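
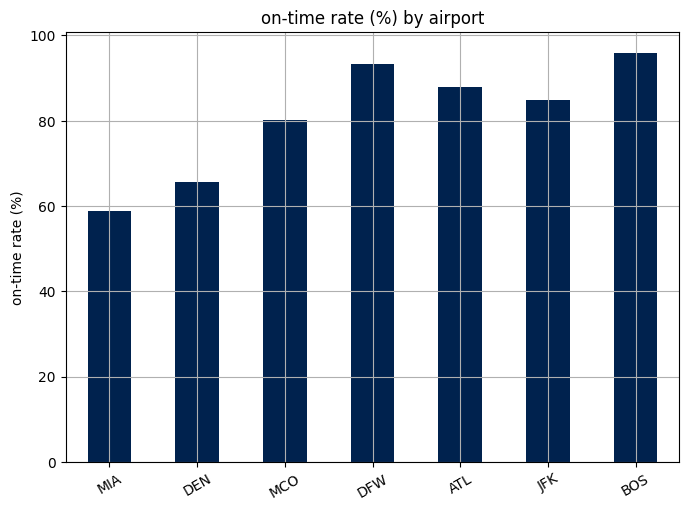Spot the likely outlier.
MIA

MIA ≈ 60; the rest sit between ≈ 70 and ≈ 100.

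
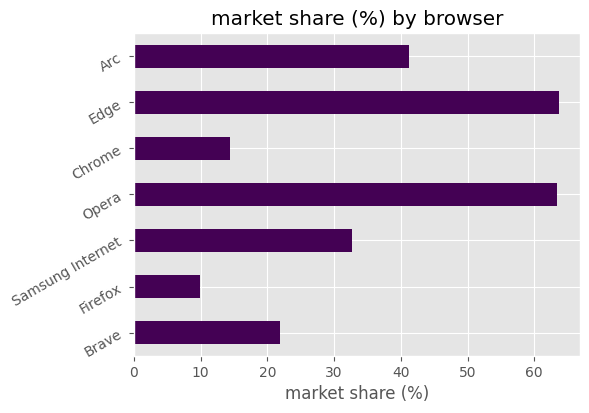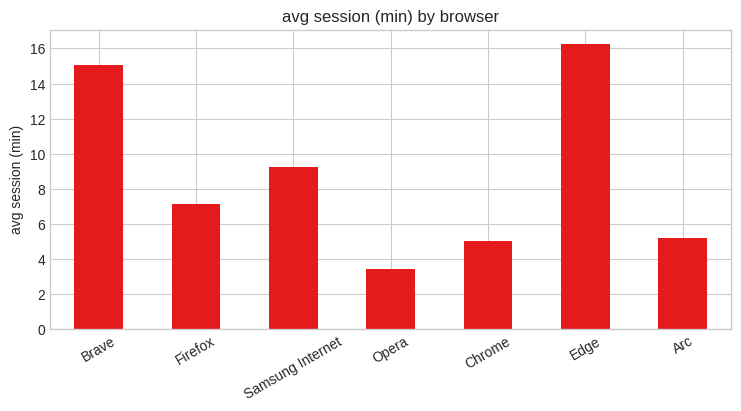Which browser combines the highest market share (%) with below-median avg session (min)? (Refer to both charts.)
Chart 2 median avg session (min) ≈ 8; below-median browsers: Opera, Chrome, Arc. Among those, Opera has the highest market share (%) (≈ 60).

Opera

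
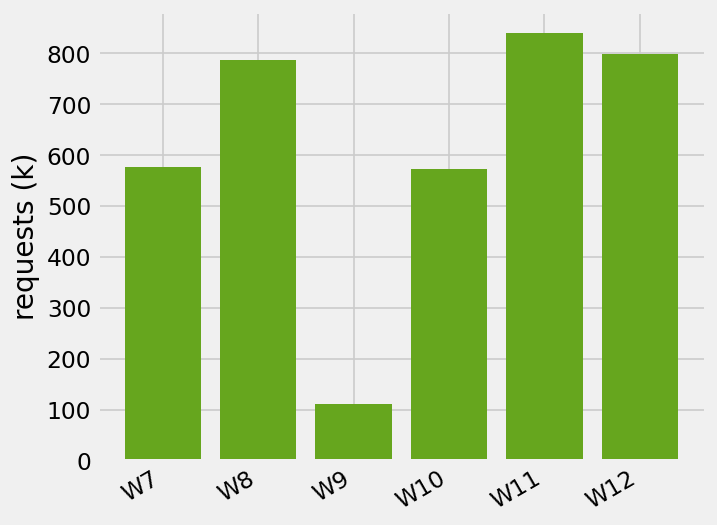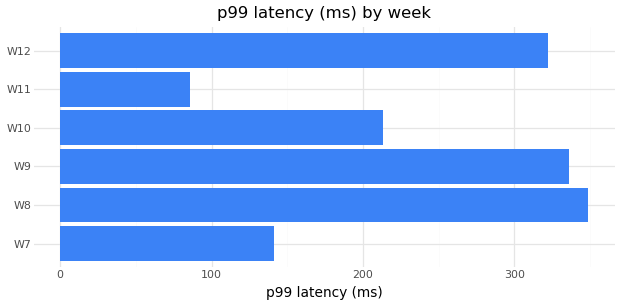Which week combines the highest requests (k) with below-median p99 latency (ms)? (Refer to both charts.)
Chart 2 median p99 latency (ms) ≈ 250; below-median weeks: W7, W10, W11. Among those, W11 has the highest requests (k) (≈ 800).

W11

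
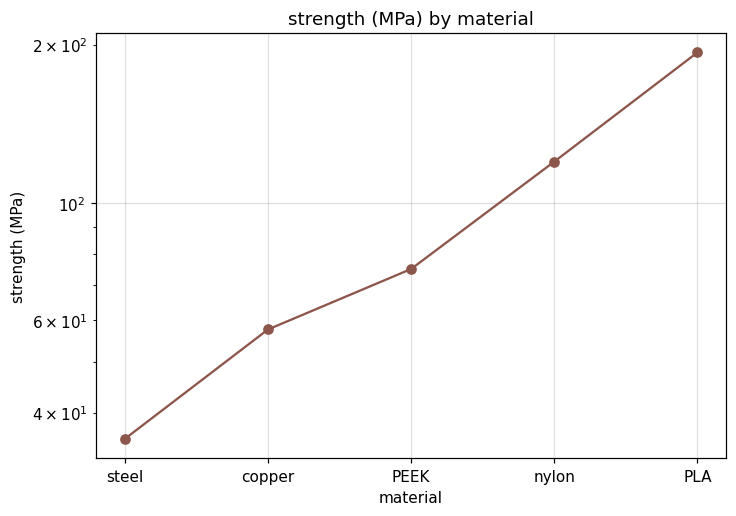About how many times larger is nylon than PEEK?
≈ 1.5×

nylon ≈ 120, PEEK ≈ 80; 120/80 ≈ 1.5.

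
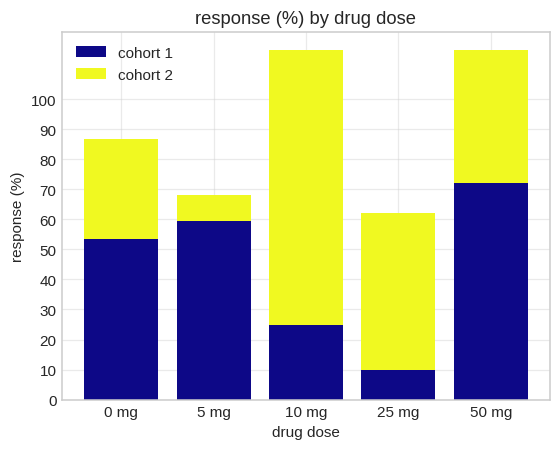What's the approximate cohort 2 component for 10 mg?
≈ 100

cohort 2 top ≈ 120, bottom ≈ 20; segment ≈ 100.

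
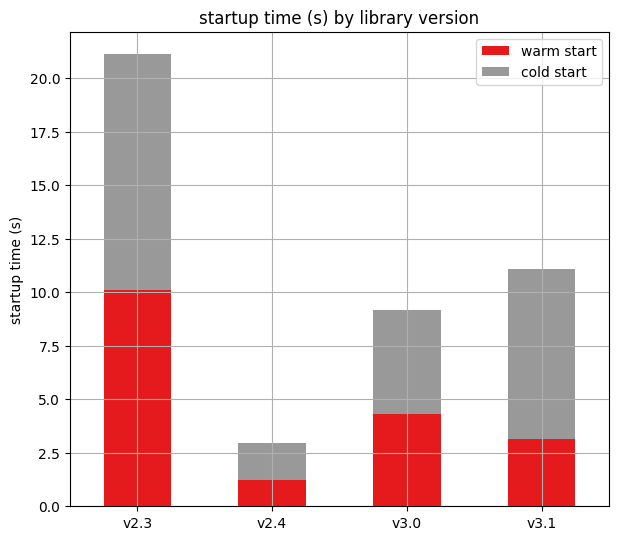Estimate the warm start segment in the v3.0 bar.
warm start top ≈ 4, bottom ≈ 0; segment ≈ 4.

≈ 4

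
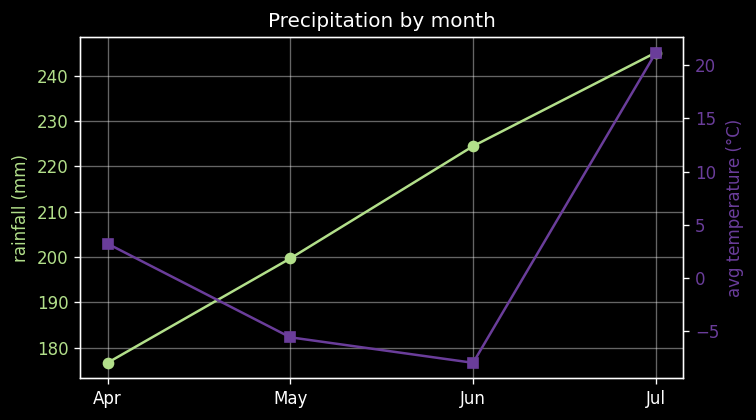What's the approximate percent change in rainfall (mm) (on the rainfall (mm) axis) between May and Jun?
≈ +10%

May ≈ 200, Jun ≈ 220; (220 − 200) / 200 ≈ +10%.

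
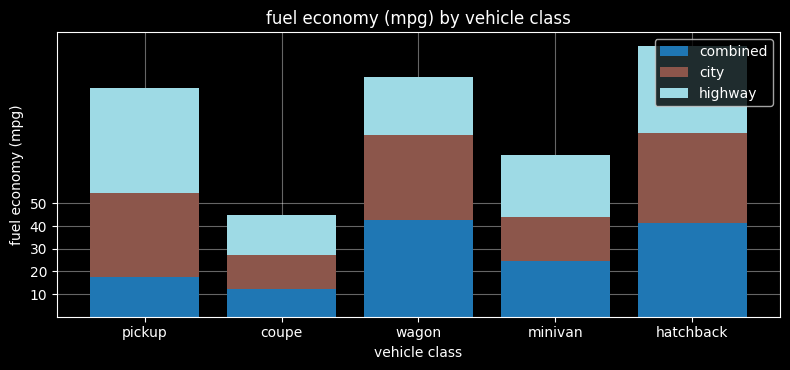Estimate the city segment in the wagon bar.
≈ 40

city top ≈ 80, bottom ≈ 40; segment ≈ 40.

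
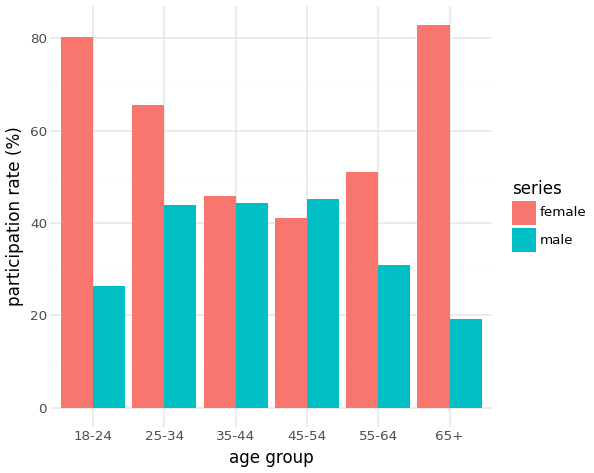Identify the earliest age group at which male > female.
45-54

35-44: male ≈ 40 vs female ≈ 50 (not yet); 45-54: male ≈ 50 vs female ≈ 40 (first crossover).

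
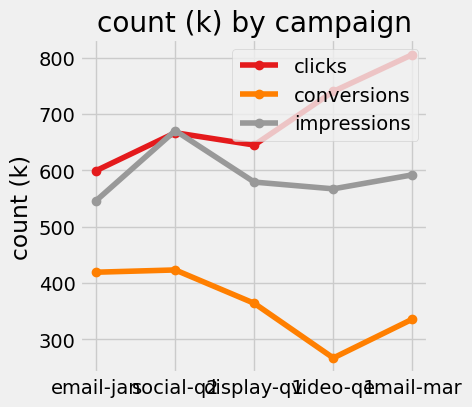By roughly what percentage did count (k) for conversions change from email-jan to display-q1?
≈ -12.5%

email-jan ≈ 400, display-q1 ≈ 350; (350 − 400) / 400 ≈ -12.5%.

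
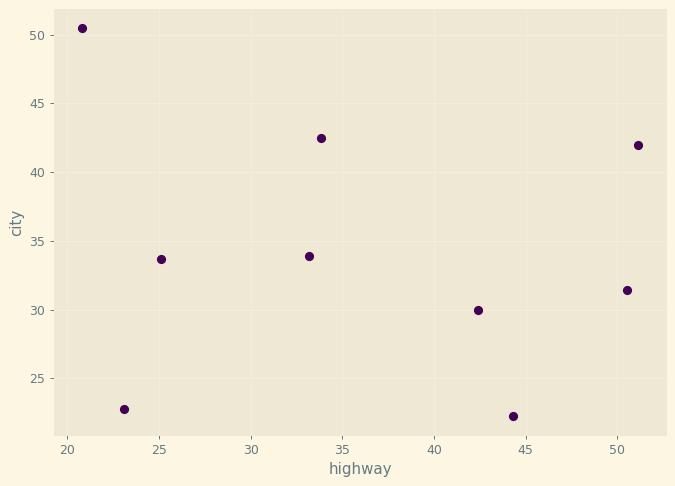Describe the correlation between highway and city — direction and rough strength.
Points are roughly uncorrelated; weak (|r| ≈ 0.2).

no clear correlation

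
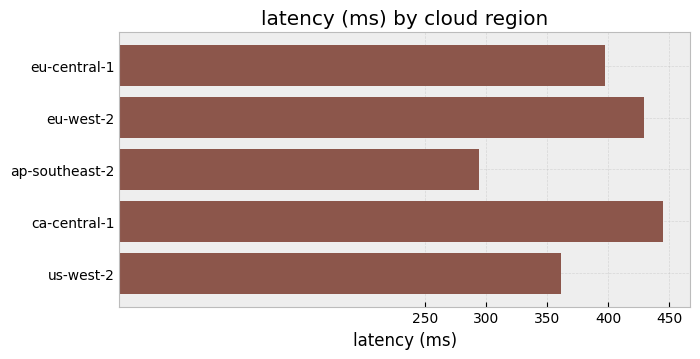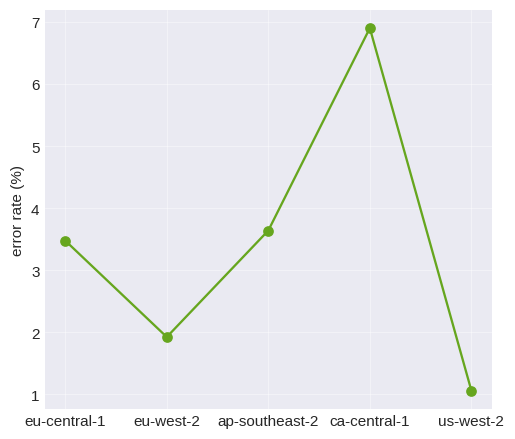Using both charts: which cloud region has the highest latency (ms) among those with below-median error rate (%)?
eu-west-2

Chart 2 median error rate (%) ≈ 3; below-median cloud regions: eu-west-2, us-west-2. Among those, eu-west-2 has the highest latency (ms) (≈ 450).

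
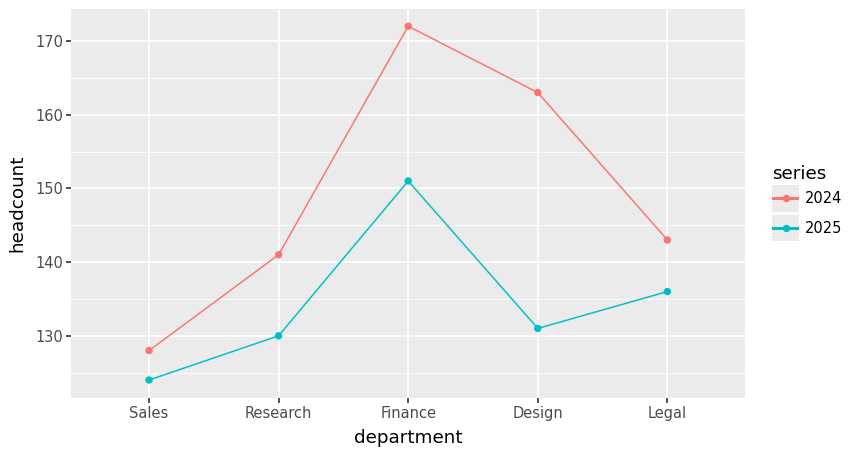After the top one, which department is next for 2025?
Top 3 for 2025: Finance ≈ 150, Legal ≈ 135, Design ≈ 130.

Legal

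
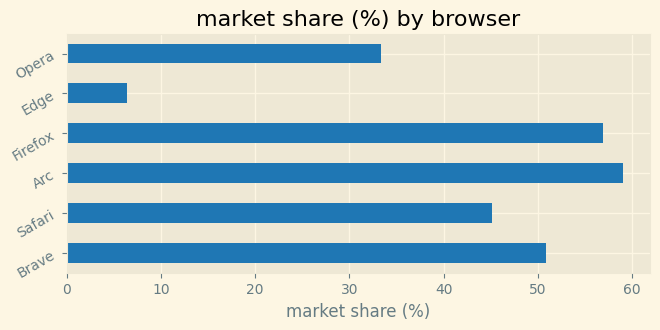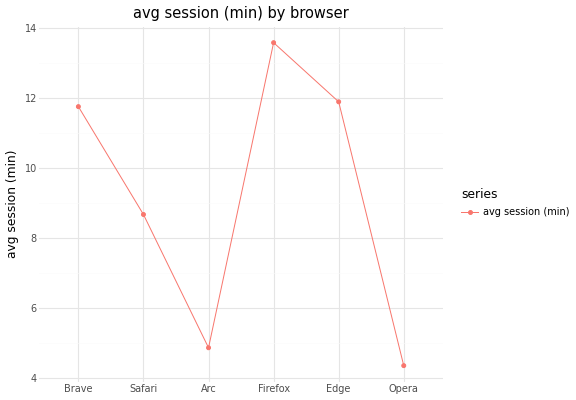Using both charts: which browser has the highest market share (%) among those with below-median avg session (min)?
Arc

Chart 2 median avg session (min) ≈ 10; below-median browsers: Safari, Arc, Opera. Among those, Arc has the highest market share (%) (≈ 60).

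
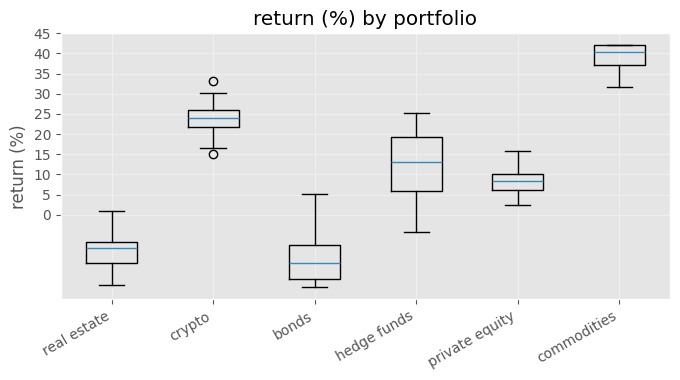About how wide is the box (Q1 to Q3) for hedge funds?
≈ 15

Q3 ≈ 20, Q1 ≈ 5; IQR ≈ 15.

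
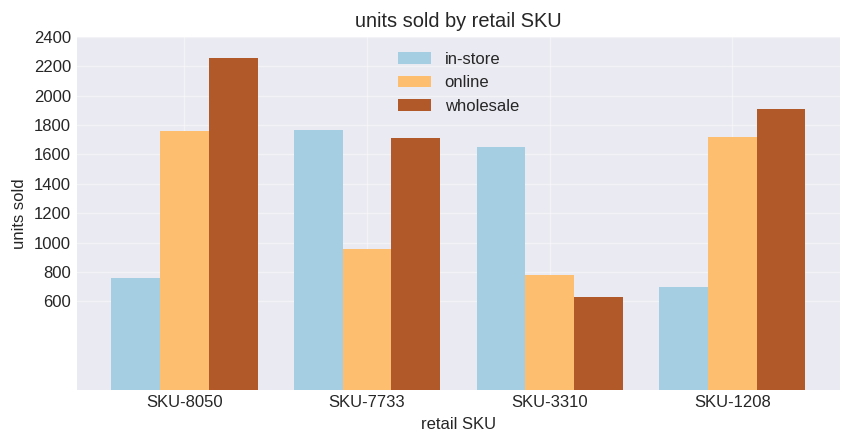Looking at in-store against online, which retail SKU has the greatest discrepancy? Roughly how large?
SKU-1208: in-store ≈ 600, online ≈ 1800 → gap ≈ 1200. Next-largest (SKU-8050) is only ≈ 1000.

SKU-1208, ≈ 1200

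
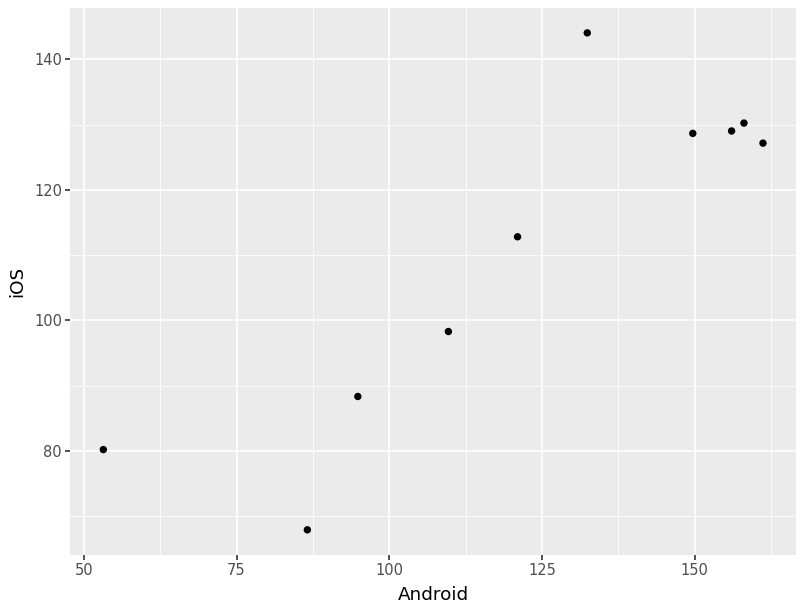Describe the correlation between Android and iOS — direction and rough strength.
positive, strong

Points are positively correlated; strong (|r| ≈ 0.9).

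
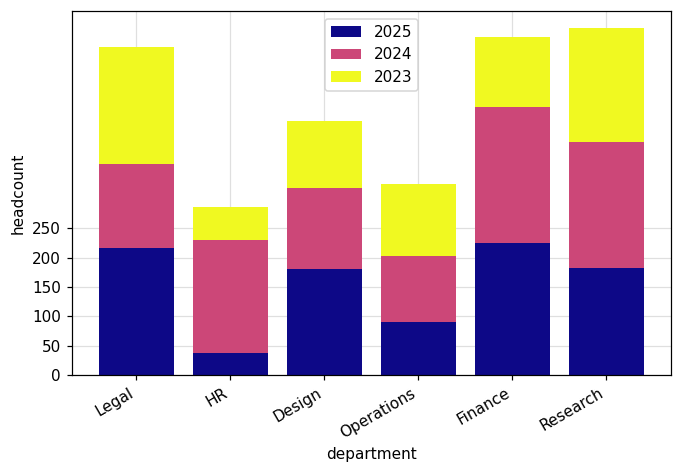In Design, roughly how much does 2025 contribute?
2025 top ≈ 200, bottom ≈ 0; segment ≈ 200.

≈ 200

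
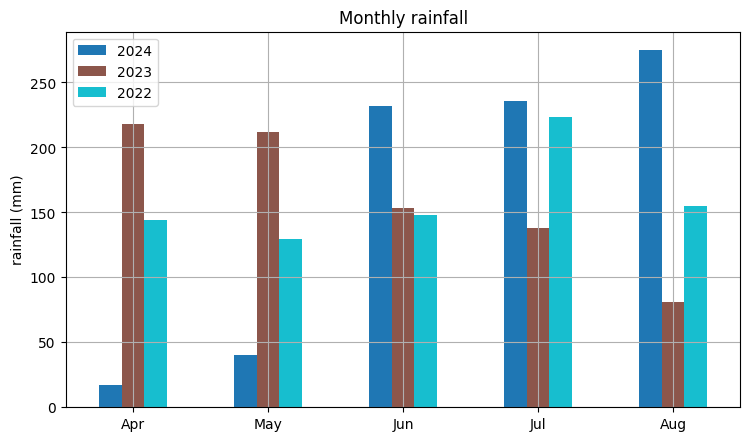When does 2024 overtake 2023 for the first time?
Jun

May: 2024 ≈ 50 vs 2023 ≈ 200 (not yet); Jun: 2024 ≈ 225 vs 2023 ≈ 150 (first crossover).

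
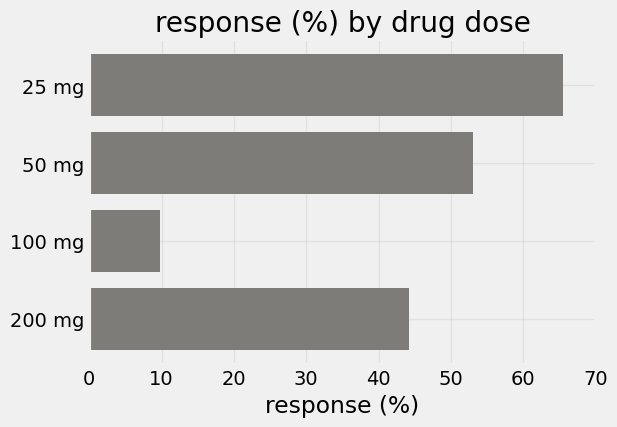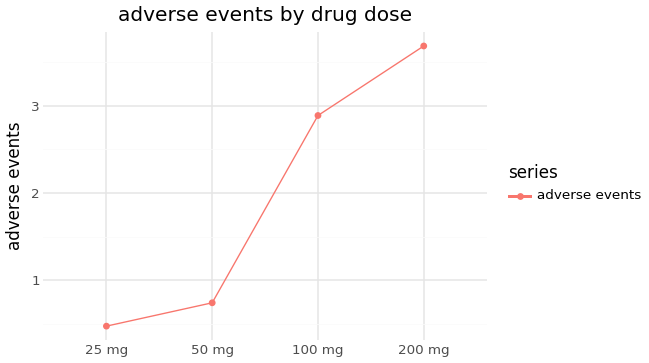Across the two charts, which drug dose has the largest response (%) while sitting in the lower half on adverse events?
Chart 2 median adverse events ≈ 2; below-median drug doses: 25 mg, 50 mg. Among those, 25 mg has the highest response (%) (≈ 70).

25 mg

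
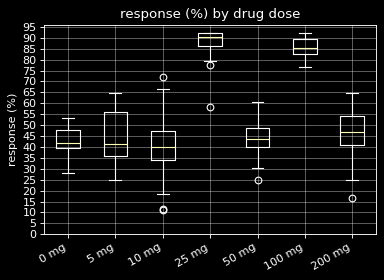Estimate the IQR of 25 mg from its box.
Q3 ≈ 90, Q1 ≈ 85; IQR ≈ 5.

≈ 5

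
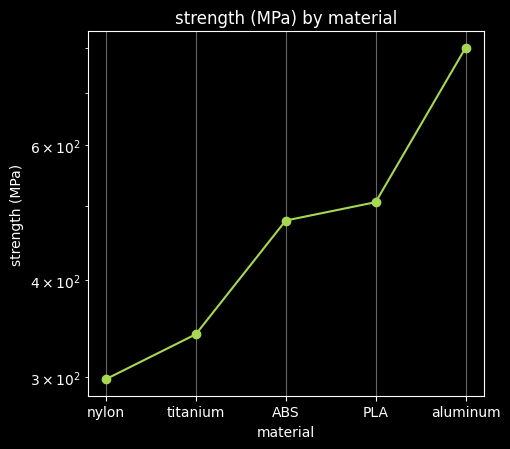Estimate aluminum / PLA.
≈ 1.6×

aluminum ≈ 800, PLA ≈ 500; 800/500 ≈ 1.6.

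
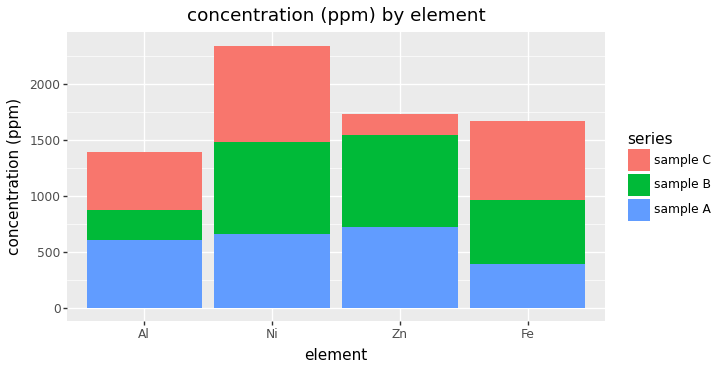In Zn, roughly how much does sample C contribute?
sample C top ≈ 1800, bottom ≈ 1600; segment ≈ 200.

≈ 200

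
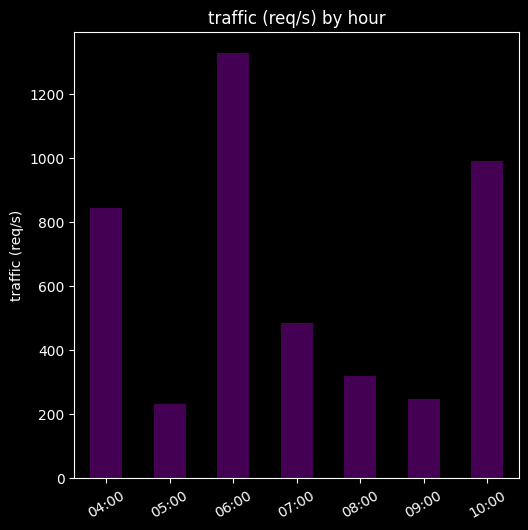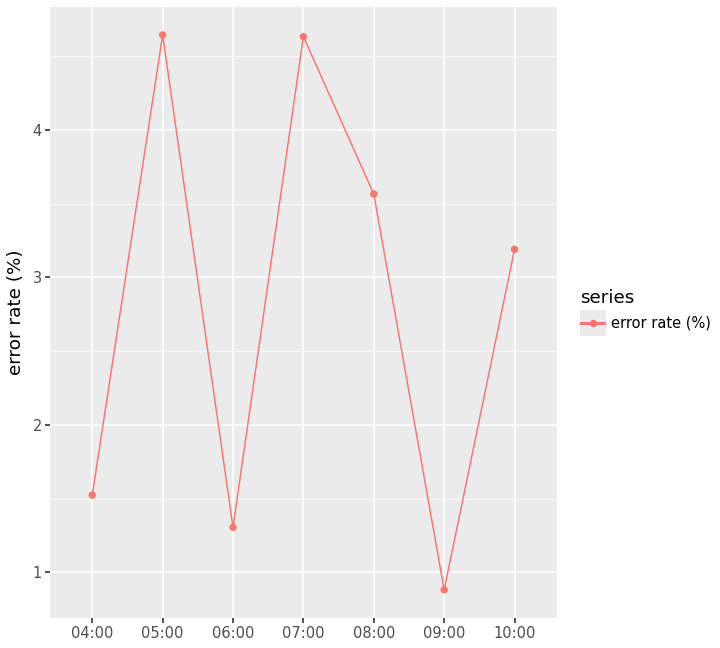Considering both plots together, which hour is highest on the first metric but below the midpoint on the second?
06:00

Chart 2 median error rate (%) ≈ 3; below-median hours: 04:00, 06:00, 09:00. Among those, 06:00 has the highest traffic (req/s) (≈ 1400).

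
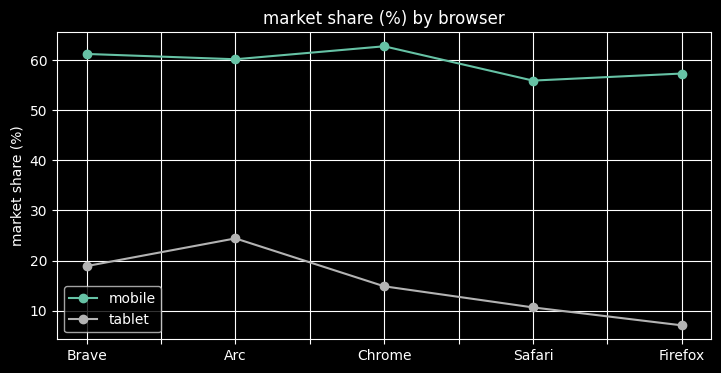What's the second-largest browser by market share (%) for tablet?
Top 3 for tablet: Arc ≈ 25, Brave ≈ 20, Chrome ≈ 15.

Brave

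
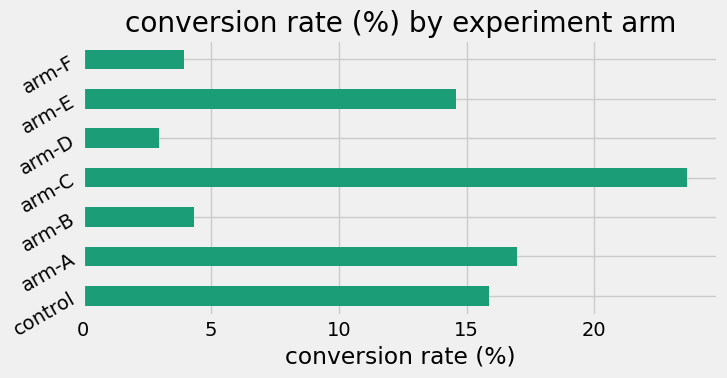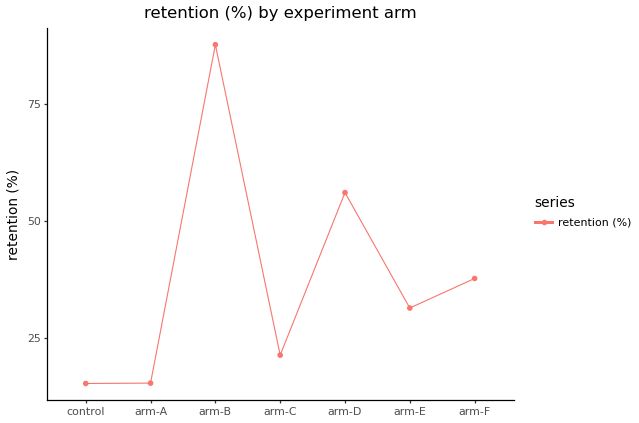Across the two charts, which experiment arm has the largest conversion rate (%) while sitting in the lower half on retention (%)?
Chart 2 median retention (%) ≈ 30; below-median experiment arms: control, arm-A, arm-C. Among those, arm-C has the highest conversion rate (%) (≈ 25).

arm-C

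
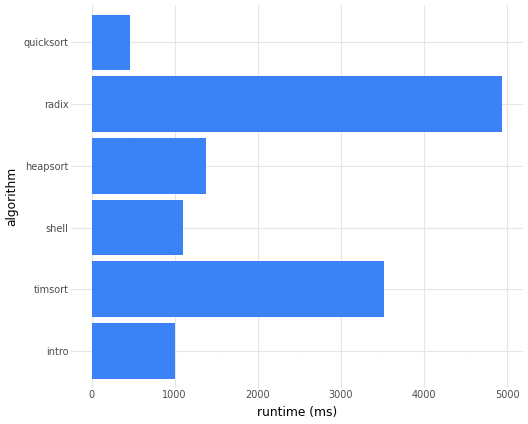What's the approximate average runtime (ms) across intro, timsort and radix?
(1000 + 3500 + 5000) / 3 ≈ 3167.

≈ 3167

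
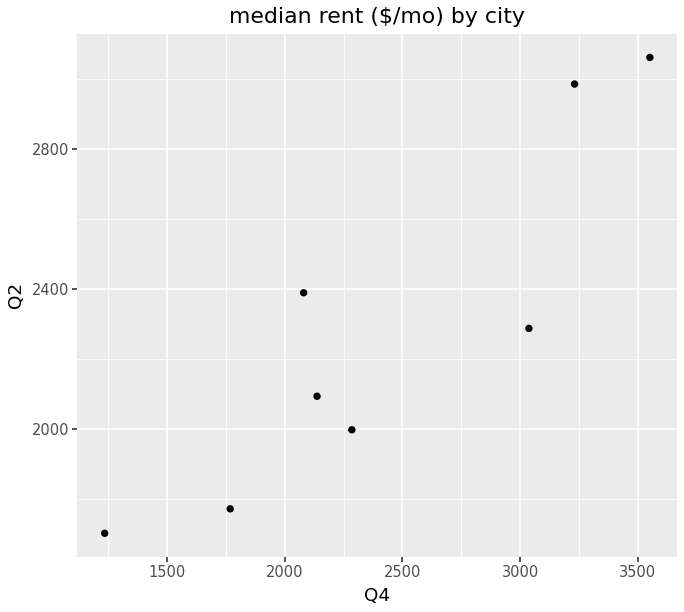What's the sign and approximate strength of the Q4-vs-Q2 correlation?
Points are positively correlated; strong (|r| ≈ 0.9).

positive, strong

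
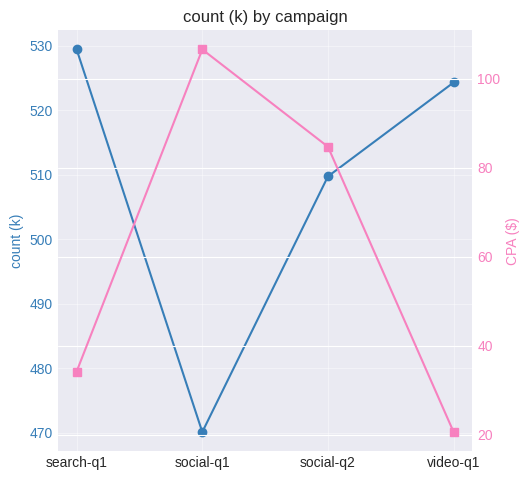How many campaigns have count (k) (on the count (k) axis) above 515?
2

Above 515: search-q1, video-q1.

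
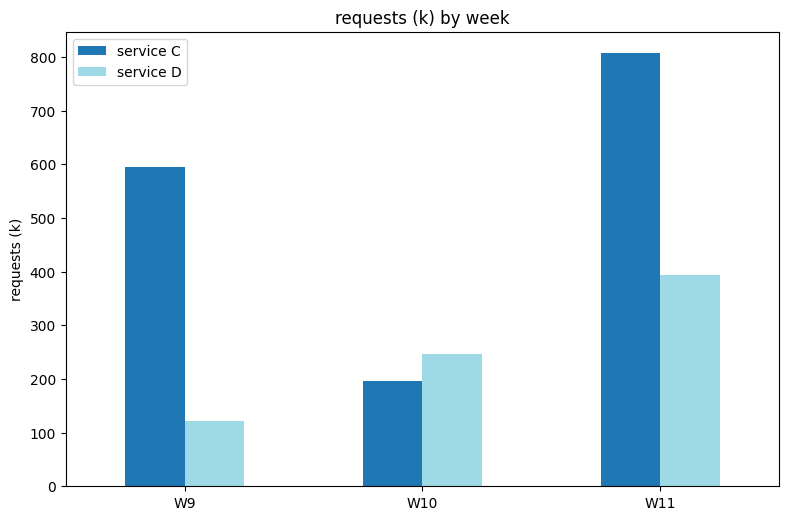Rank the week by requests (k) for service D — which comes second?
W10

Top 3 for service D: W11 ≈ 400, W10 ≈ 200, W9 ≈ 100.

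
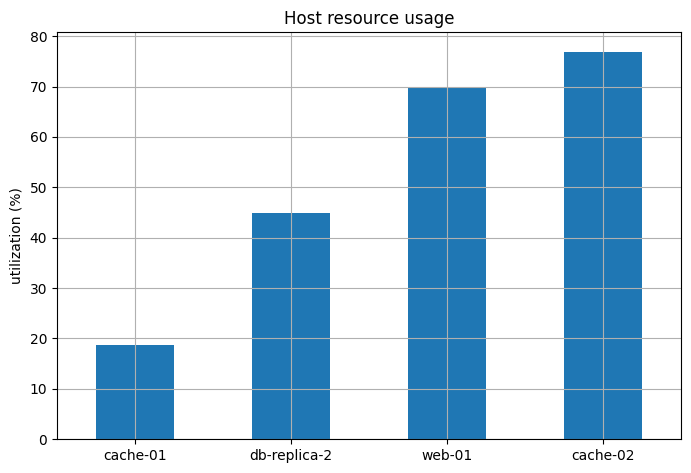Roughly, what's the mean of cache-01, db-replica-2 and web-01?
(20 + 40 + 70) / 3 ≈ 43.

≈ 43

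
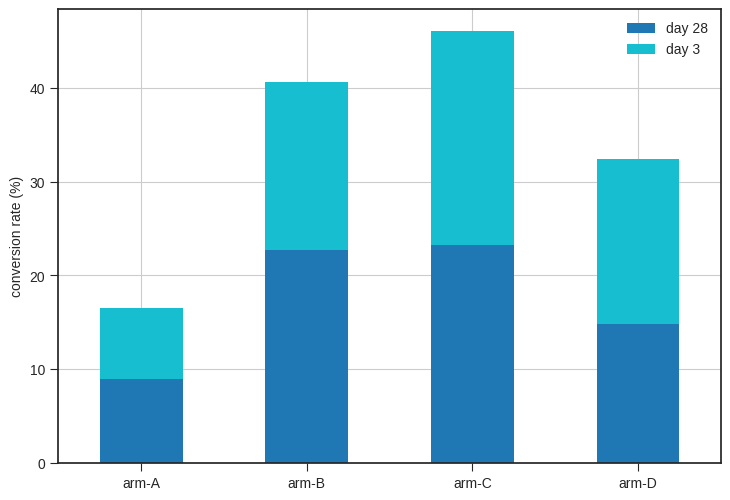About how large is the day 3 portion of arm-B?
day 3 top ≈ 40, bottom ≈ 25; segment ≈ 15.

≈ 15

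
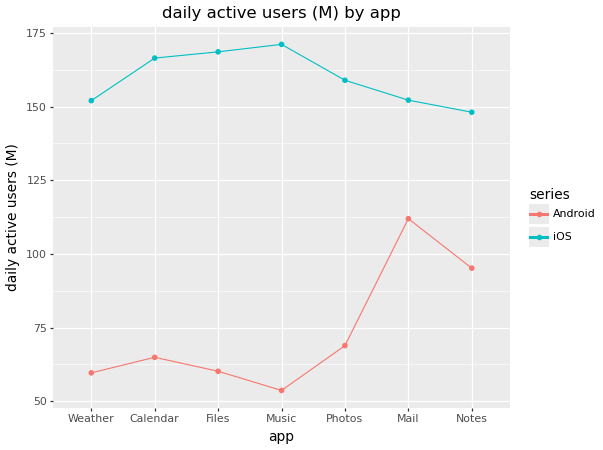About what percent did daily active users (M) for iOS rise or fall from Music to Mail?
Music ≈ 170, Mail ≈ 150; (150 − 170) / 170 ≈ -11.8%.

≈ -11.8%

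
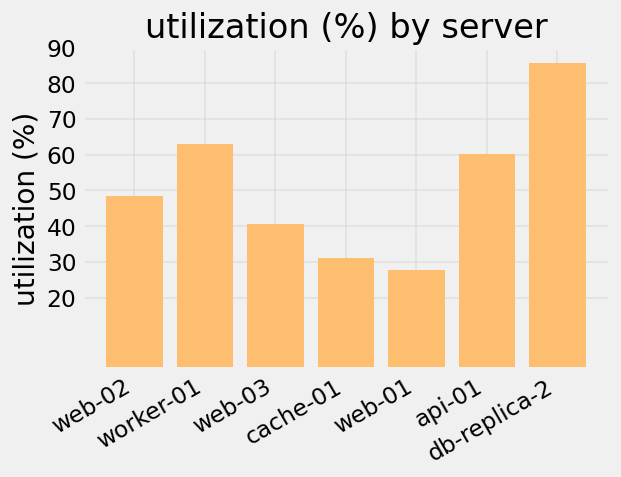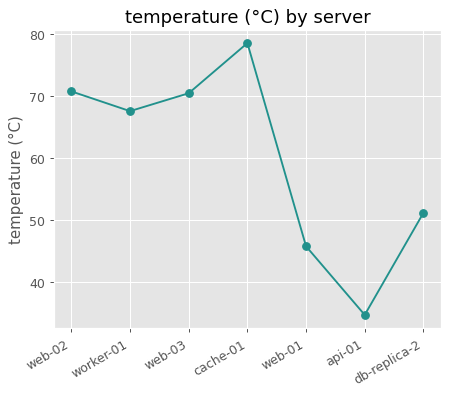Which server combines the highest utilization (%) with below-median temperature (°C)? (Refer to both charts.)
Chart 2 median temperature (°C) ≈ 70; below-median servers: web-01, api-01, db-replica-2. Among those, db-replica-2 has the highest utilization (%) (≈ 90).

db-replica-2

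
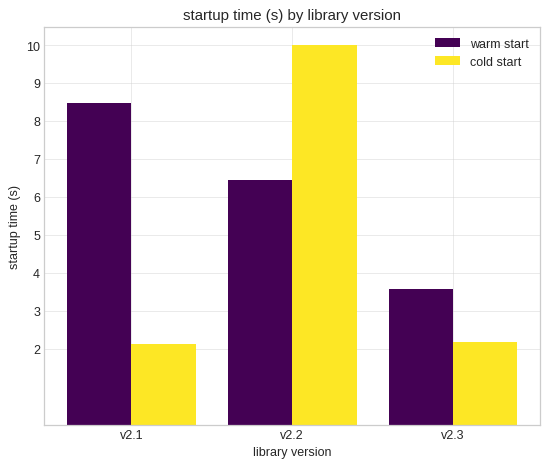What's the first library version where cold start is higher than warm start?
v2.1: cold start ≈ 2 vs warm start ≈ 8 (not yet); v2.2: cold start ≈ 10 vs warm start ≈ 6 (first crossover).

v2.2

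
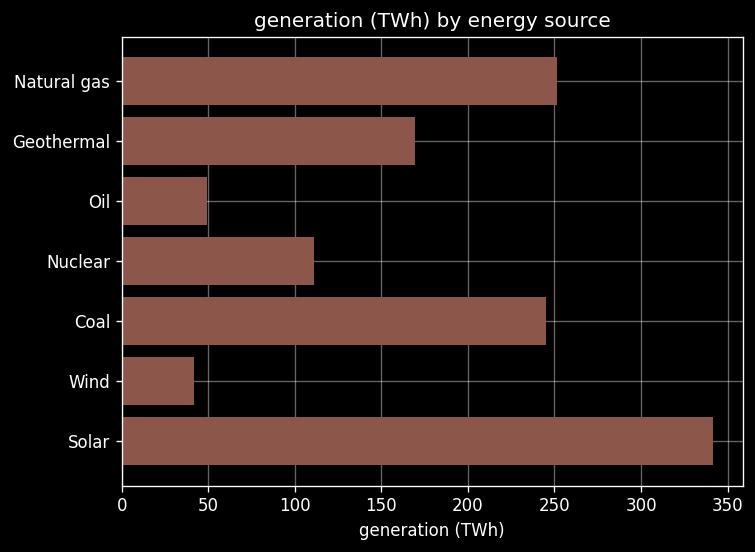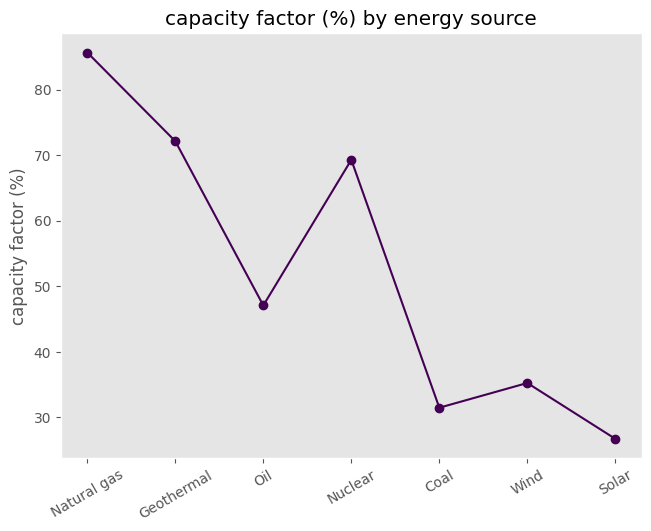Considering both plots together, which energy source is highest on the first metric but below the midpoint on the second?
Solar

Chart 2 median capacity factor (%) ≈ 50; below-median energy sources: Coal, Wind, Solar. Among those, Solar has the highest generation (TWh) (≈ 350).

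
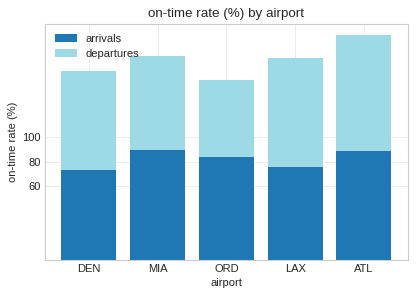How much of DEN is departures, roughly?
≈ 80

departures top ≈ 160, bottom ≈ 80; segment ≈ 80.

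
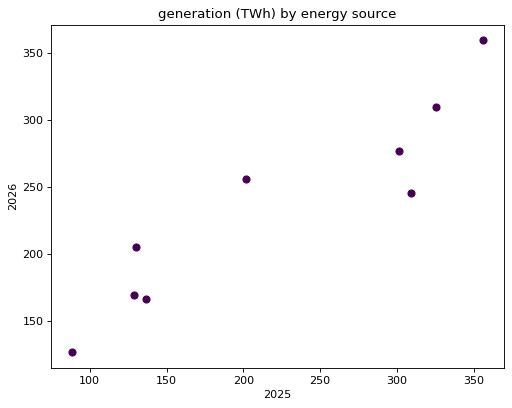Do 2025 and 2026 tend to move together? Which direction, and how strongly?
positive, strong

Points are positively correlated; strong (|r| ≈ 0.9).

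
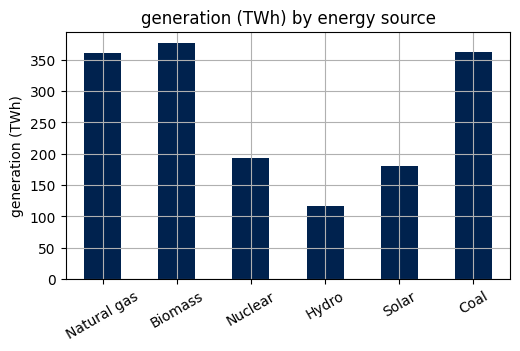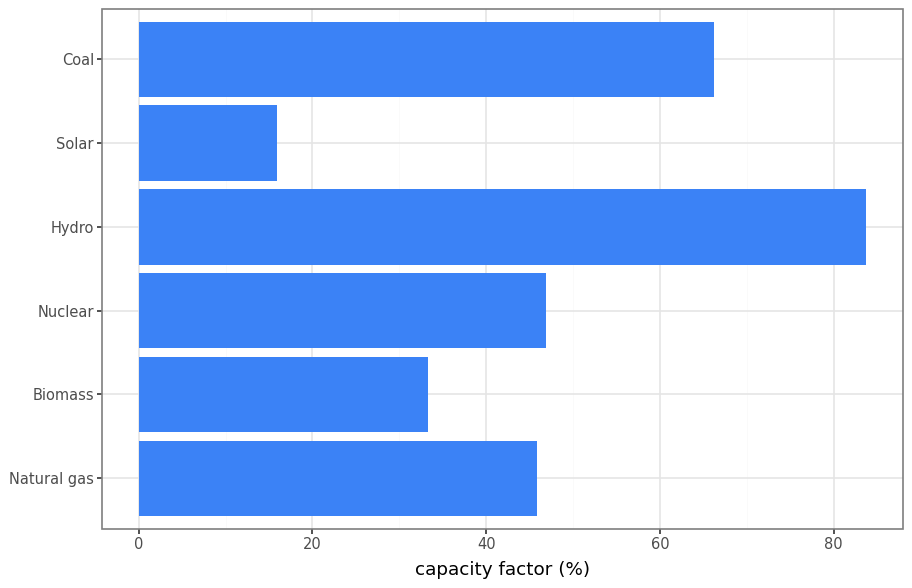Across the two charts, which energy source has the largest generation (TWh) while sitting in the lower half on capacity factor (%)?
Chart 2 median capacity factor (%) ≈ 50; below-median energy sources: Natural gas, Biomass, Solar. Among those, Biomass has the highest generation (TWh) (≈ 400).

Biomass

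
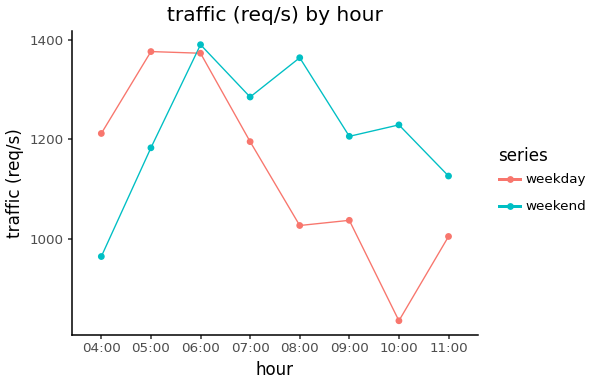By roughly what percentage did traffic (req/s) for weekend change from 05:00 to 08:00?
≈ +12.5%

05:00 ≈ 1200, 08:00 ≈ 1350; (1350 − 1200) / 1200 ≈ +12.5%.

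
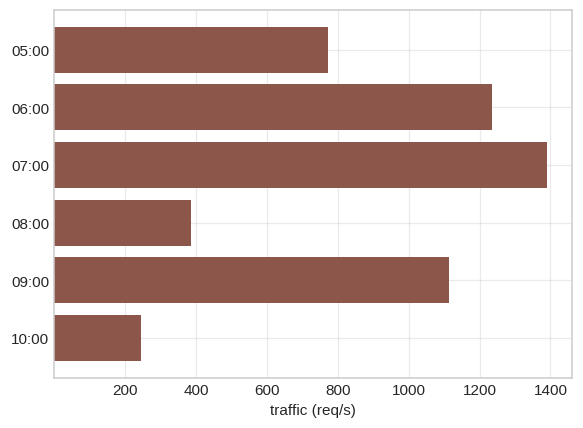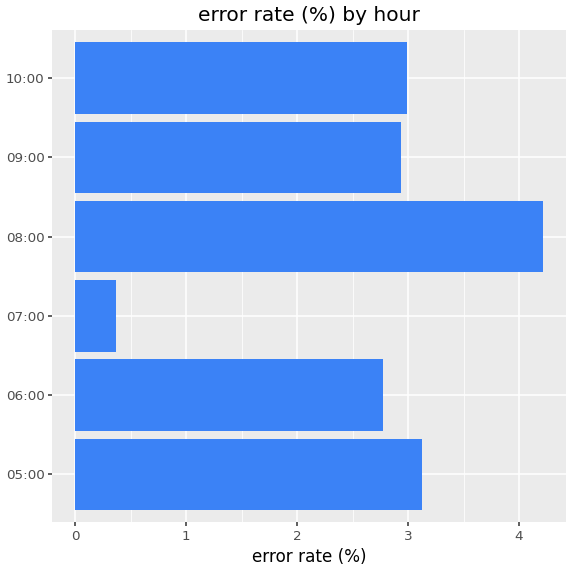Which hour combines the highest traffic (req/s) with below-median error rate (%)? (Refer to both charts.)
Chart 2 median error rate (%) ≈ 3; below-median hours: 06:00, 07:00, 09:00. Among those, 07:00 has the highest traffic (req/s) (≈ 1400).

07:00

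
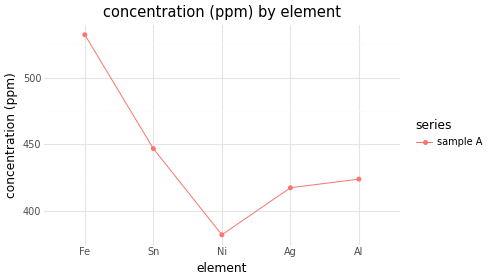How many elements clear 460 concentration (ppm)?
Above 460: Fe.

1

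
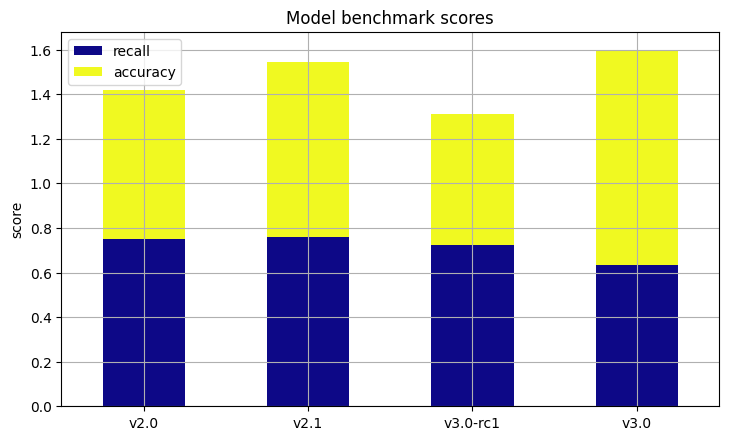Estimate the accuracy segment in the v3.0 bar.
≈ 1.0

accuracy top ≈ 1.6, bottom ≈ 0.6; segment ≈ 1.0.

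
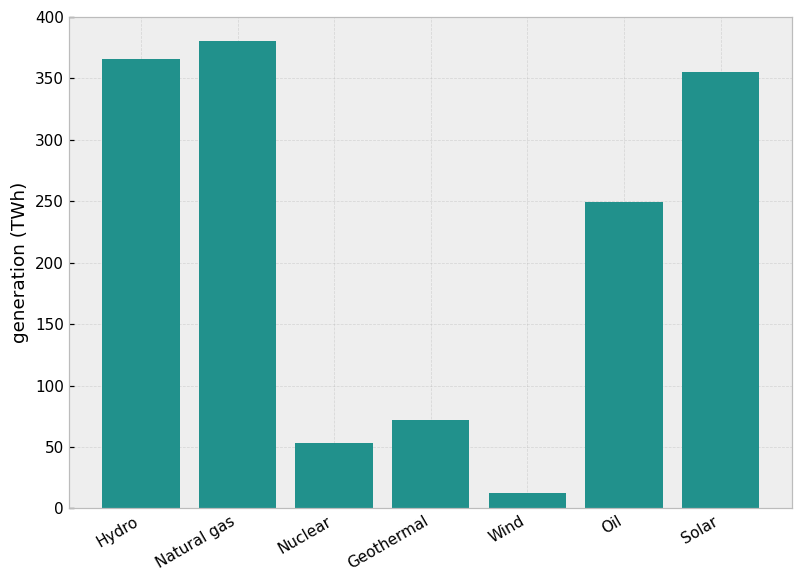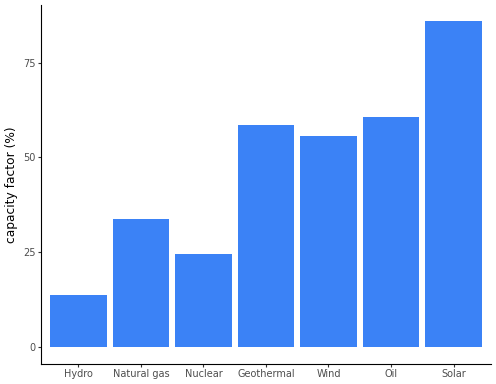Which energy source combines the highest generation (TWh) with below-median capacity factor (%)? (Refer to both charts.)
Chart 2 median capacity factor (%) ≈ 60; below-median energy sources: Hydro, Natural gas, Nuclear. Among those, Natural gas has the highest generation (TWh) (≈ 400).

Natural gas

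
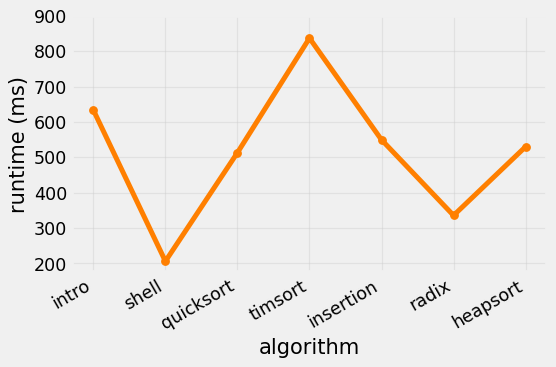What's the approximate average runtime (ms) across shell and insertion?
(200 + 500) / 2 ≈ 350.

≈ 350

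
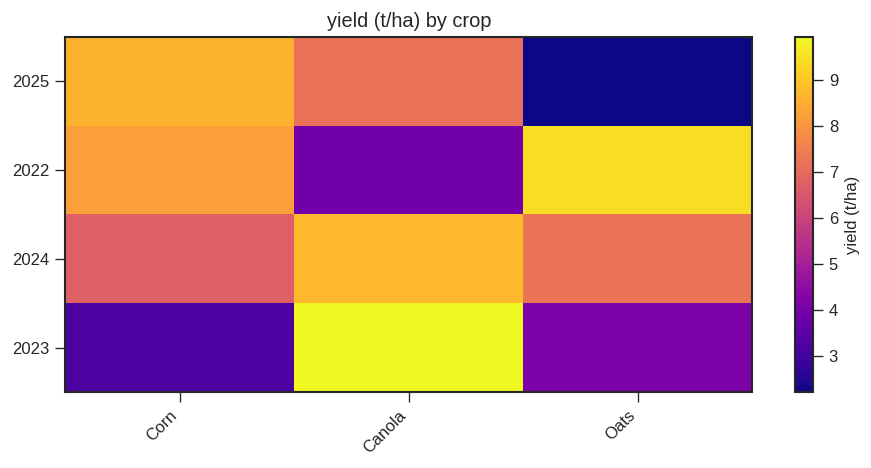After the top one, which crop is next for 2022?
Corn

Top 3 for 2022: Oats ≈ 9, Corn ≈ 8, Canola ≈ 4.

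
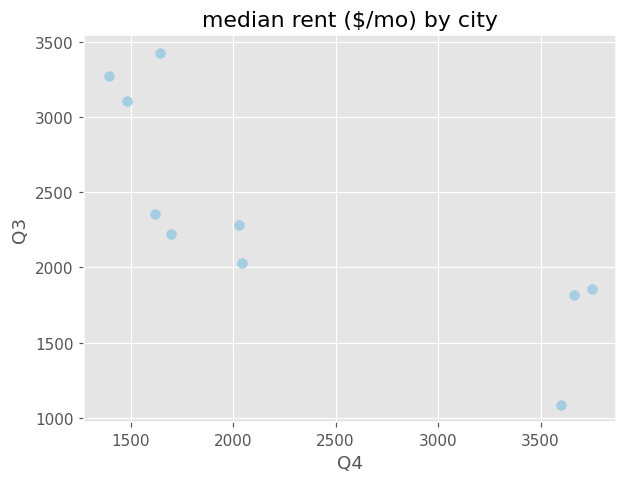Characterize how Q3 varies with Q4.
Points are negatively correlated; strong (|r| ≈ 0.8).

negative, strong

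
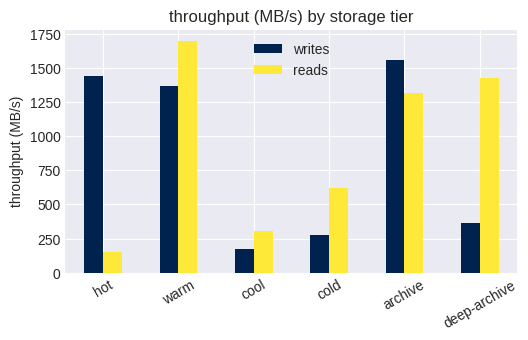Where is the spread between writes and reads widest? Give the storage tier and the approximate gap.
hot: writes ≈ 1400, reads ≈ 200 → gap ≈ 1200. Next-largest (deep-archive) is only ≈ 1000.

hot, ≈ 1200 MB/s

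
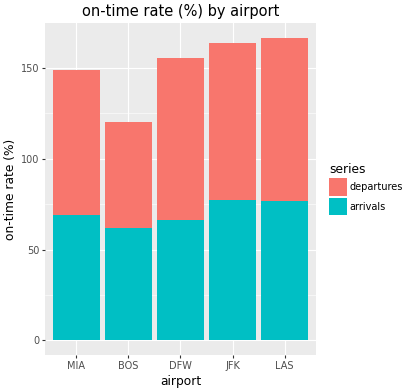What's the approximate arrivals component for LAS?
≈ 80

arrivals top ≈ 80, bottom ≈ 0; segment ≈ 80.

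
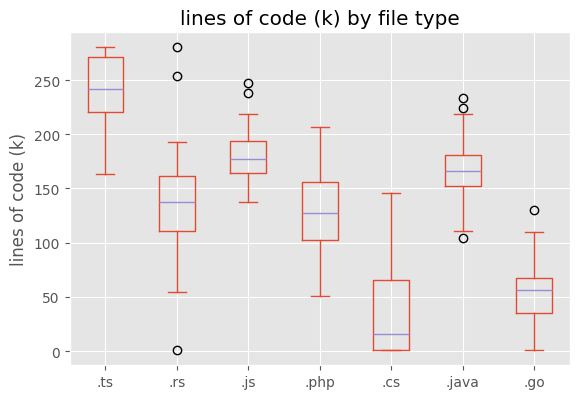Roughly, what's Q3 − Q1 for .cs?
≈ 60

Q3 ≈ 60, Q1 ≈ 0; IQR ≈ 60.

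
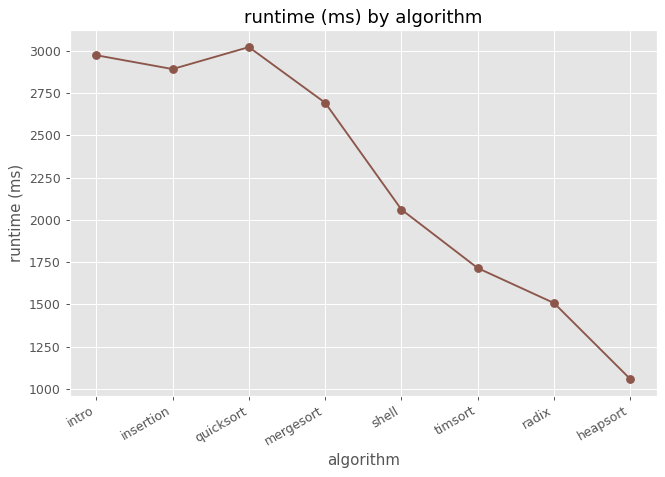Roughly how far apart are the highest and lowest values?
≈ 2000

Max quicksort ≈ 3000, min heapsort ≈ 1000; range ≈ 2000.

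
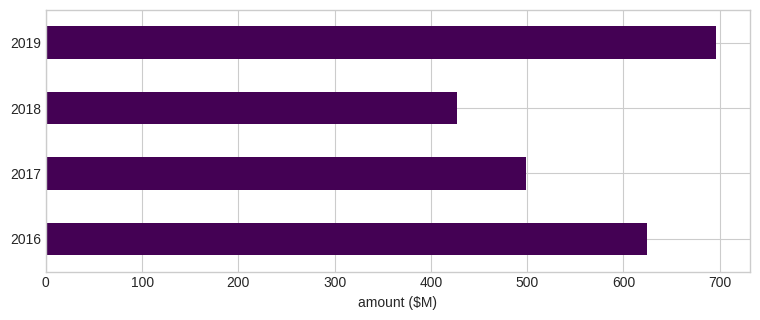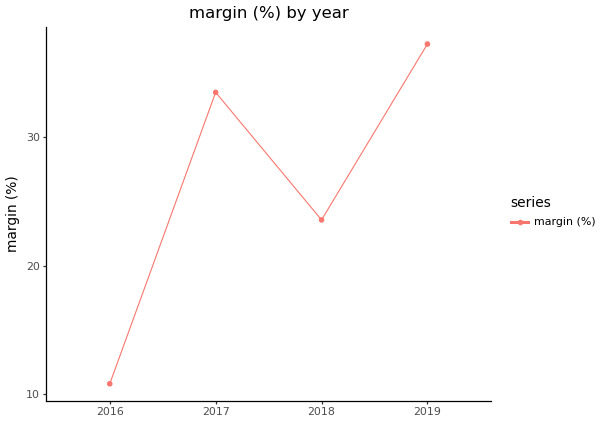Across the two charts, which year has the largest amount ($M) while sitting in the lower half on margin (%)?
2016

Chart 2 median margin (%) ≈ 30; below-median years: 2016, 2018. Among those, 2016 has the highest amount ($M) (≈ 600).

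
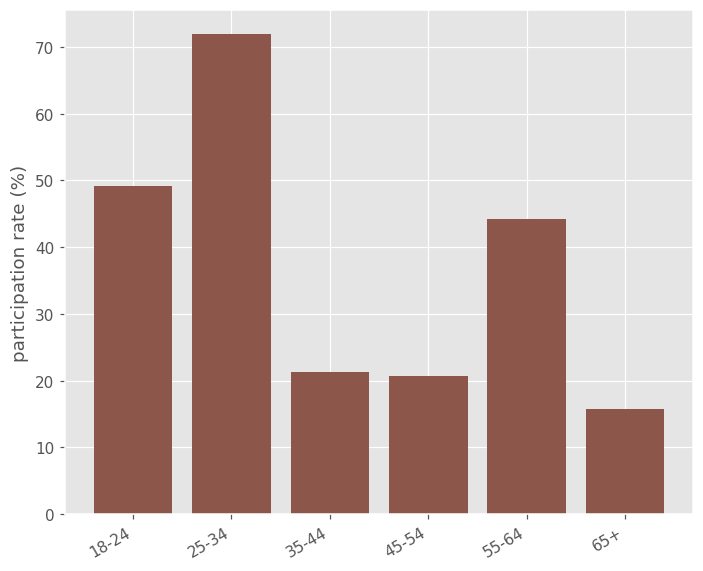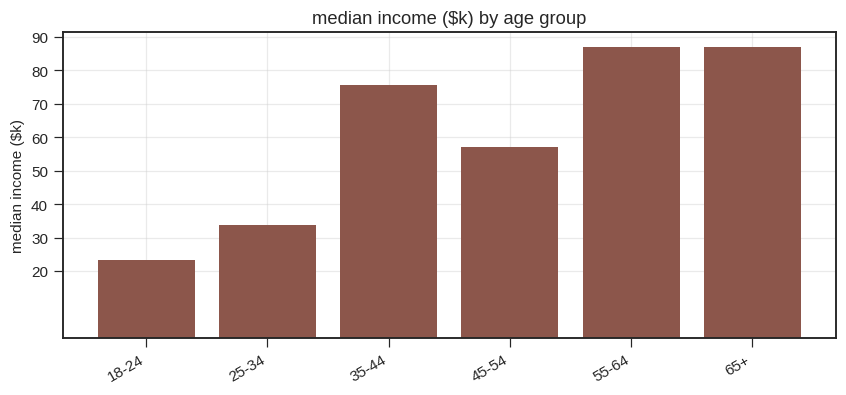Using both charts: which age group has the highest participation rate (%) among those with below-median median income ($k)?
25-34

Chart 2 median median income ($k) ≈ 70; below-median age groups: 18-24, 25-34, 45-54. Among those, 25-34 has the highest participation rate (%) (≈ 70).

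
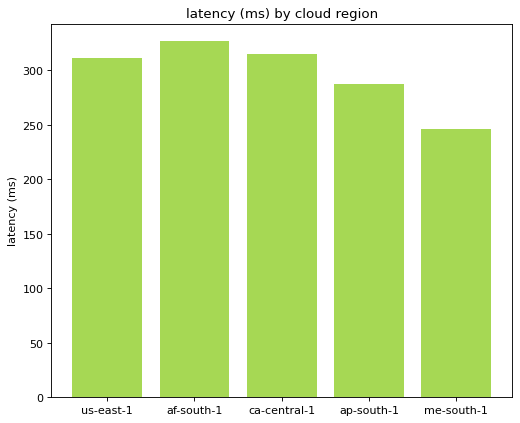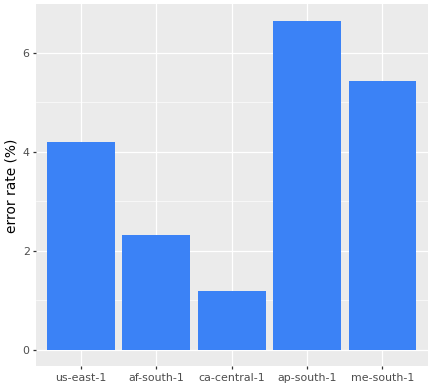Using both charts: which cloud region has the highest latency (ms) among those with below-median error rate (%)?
af-south-1

Chart 2 median error rate (%) ≈ 4; below-median cloud regions: af-south-1, ca-central-1. Among those, af-south-1 has the highest latency (ms) (≈ 350).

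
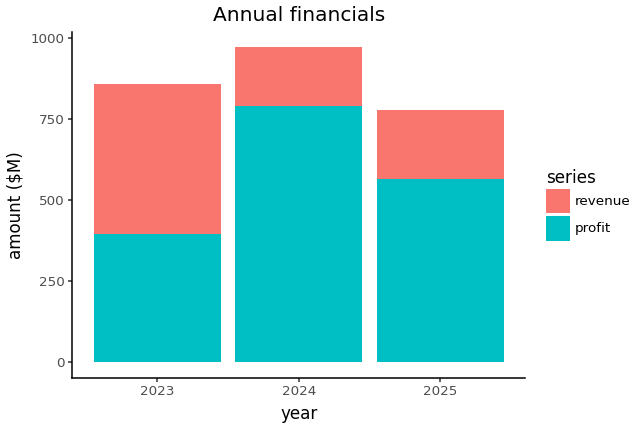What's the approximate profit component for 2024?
≈ 800

profit top ≈ 800, bottom ≈ 0; segment ≈ 800.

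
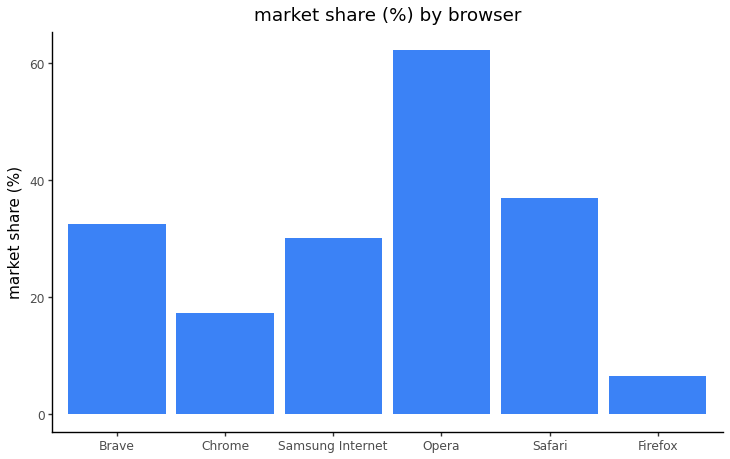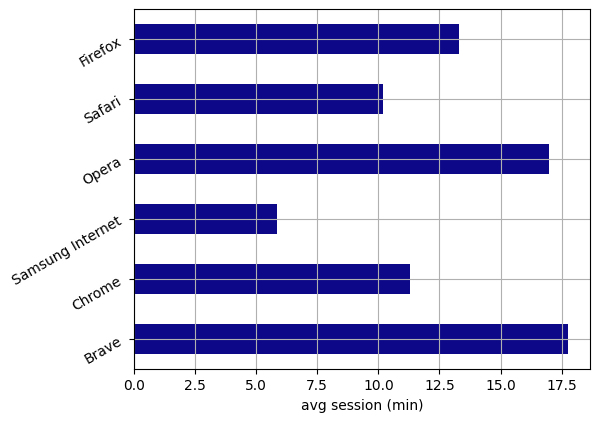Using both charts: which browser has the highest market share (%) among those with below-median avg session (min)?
Safari

Chart 2 median avg session (min) ≈ 12; below-median browsers: Chrome, Samsung Internet, Safari. Among those, Safari has the highest market share (%) (≈ 40).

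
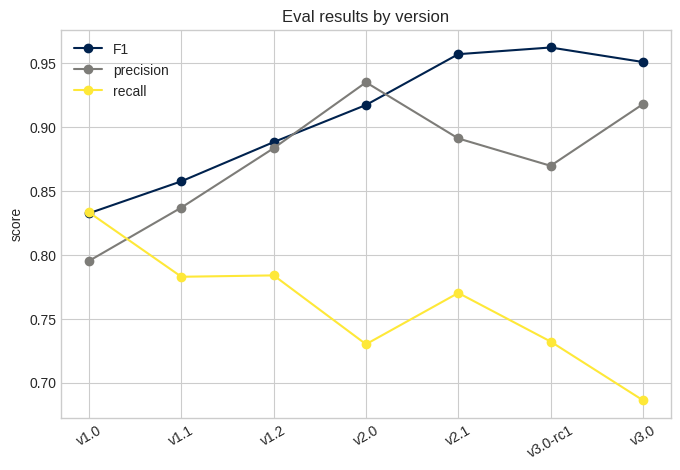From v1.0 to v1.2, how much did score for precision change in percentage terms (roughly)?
v1.0 ≈ 0.80, v1.2 ≈ 0.90; (0.90 − 0.80) / 0.80 ≈ +12.5%.

≈ +12.5%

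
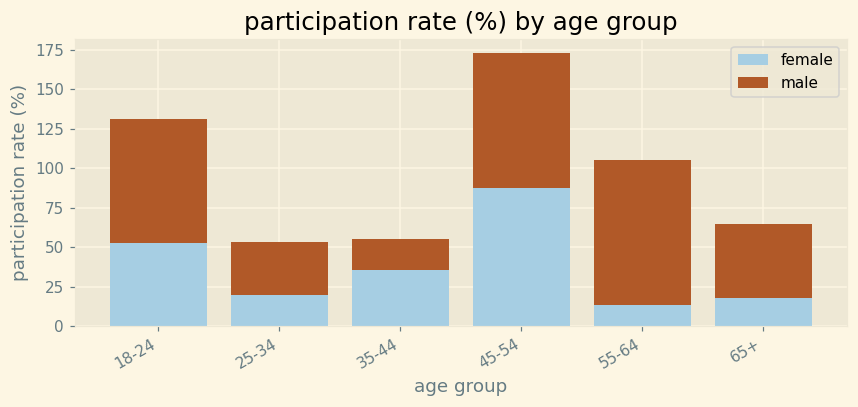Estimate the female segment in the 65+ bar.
≈ 20

female top ≈ 20, bottom ≈ 0; segment ≈ 20.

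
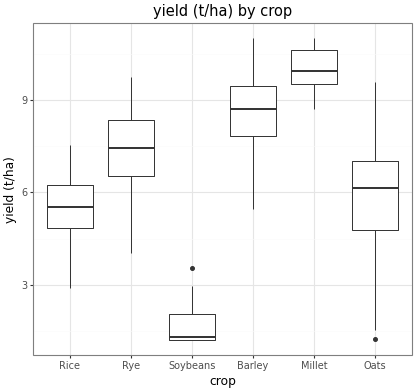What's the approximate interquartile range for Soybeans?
Q3 ≈ 2, Q1 ≈ 1; IQR ≈ 1.

≈ 1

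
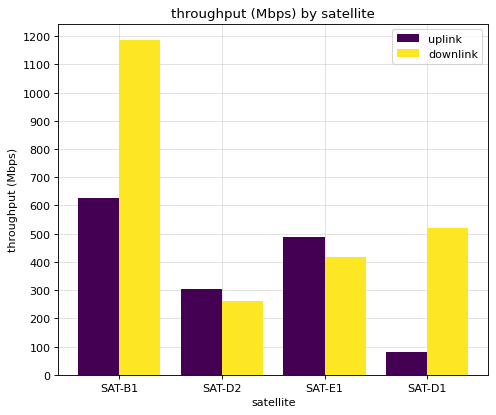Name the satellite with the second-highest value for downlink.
SAT-D1

Top 3 for downlink: SAT-B1 ≈ 1200, SAT-D1 ≈ 500, SAT-E1 ≈ 400.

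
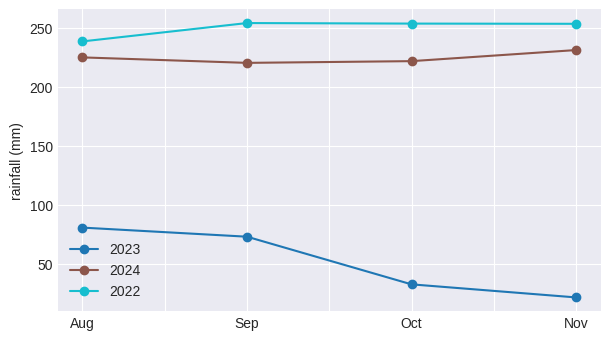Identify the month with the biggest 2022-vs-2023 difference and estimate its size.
Nov, ≈ 240 mm

Nov: 2022 ≈ 260, 2023 ≈ 20 → gap ≈ 240. Next-largest (Oct) is only ≈ 220.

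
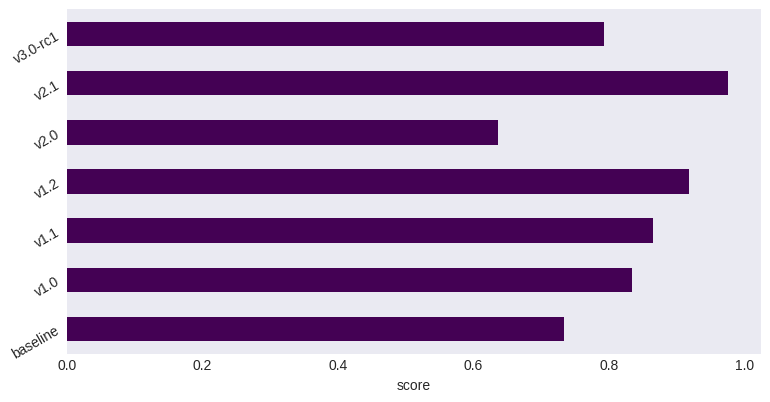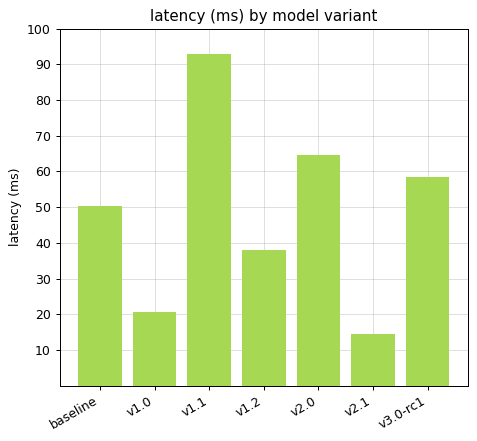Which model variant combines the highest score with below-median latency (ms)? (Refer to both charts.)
Chart 2 median latency (ms) ≈ 50; below-median model variants: v1.0, v1.2, v2.1. Among those, v2.1 has the highest score (≈ 1).

v2.1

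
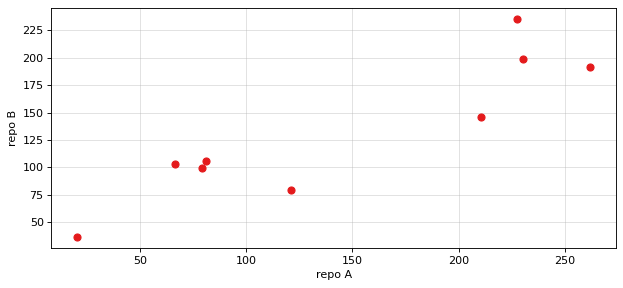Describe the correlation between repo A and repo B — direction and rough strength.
Points are positively correlated; strong (|r| ≈ 0.9).

positive, strong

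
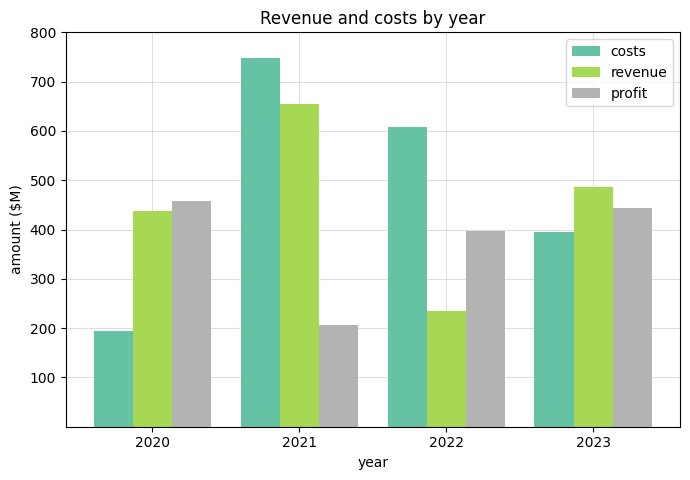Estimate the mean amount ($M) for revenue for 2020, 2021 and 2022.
(400 + 700 + 200) / 3 ≈ 433.

≈ 433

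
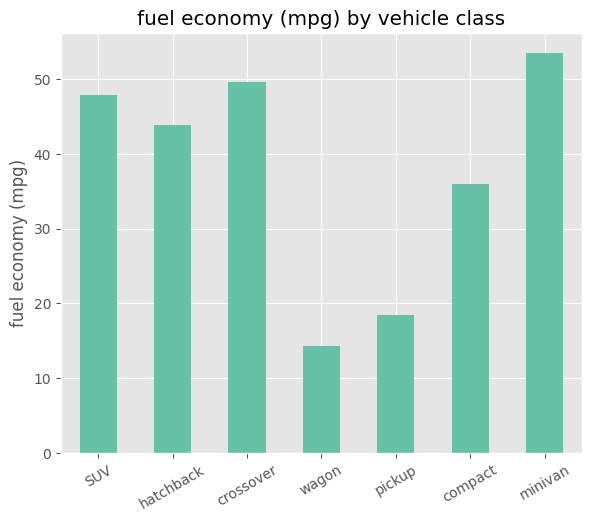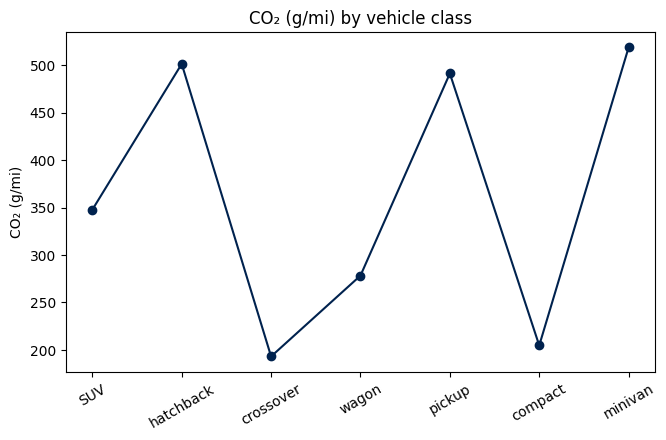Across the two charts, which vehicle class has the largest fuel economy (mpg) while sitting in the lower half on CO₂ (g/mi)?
crossover

Chart 2 median CO₂ (g/mi) ≈ 350; below-median vehicle classes: crossover, wagon, compact. Among those, crossover has the highest fuel economy (mpg) (≈ 50).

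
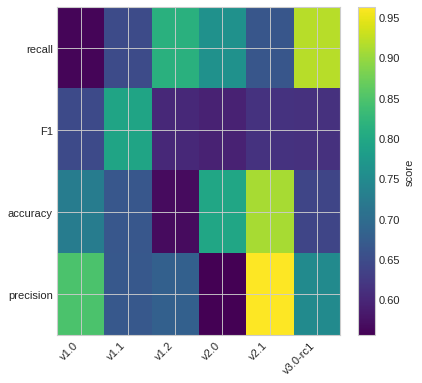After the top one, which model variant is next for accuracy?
Top 3 for accuracy: v2.1 ≈ 0.90, v2.0 ≈ 0.80, v1.0 ≈ 0.75.

v2.0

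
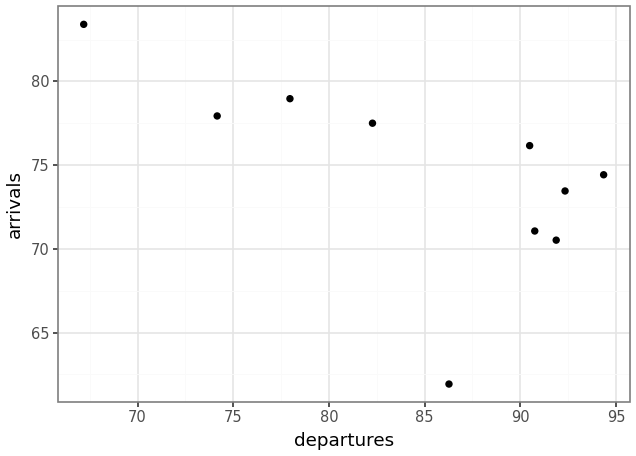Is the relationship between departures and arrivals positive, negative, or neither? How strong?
negative, moderate

Points are negatively correlated; moderate (|r| ≈ 0.6).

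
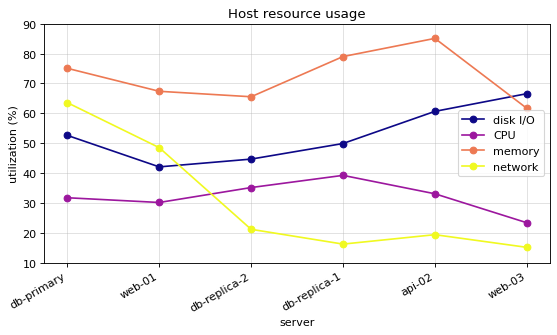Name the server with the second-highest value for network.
Top 3 for network: db-primary ≈ 60, web-01 ≈ 50, db-replica-2 ≈ 20.

web-01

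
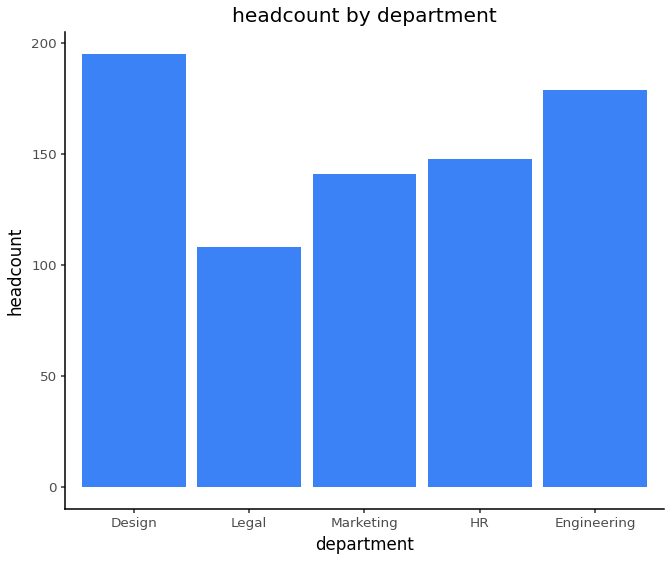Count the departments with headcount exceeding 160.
Above 160: Design, Engineering.

2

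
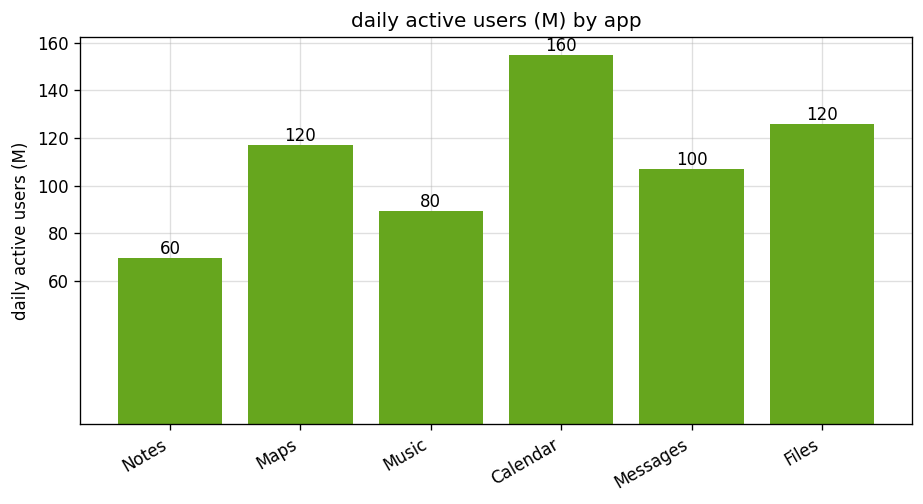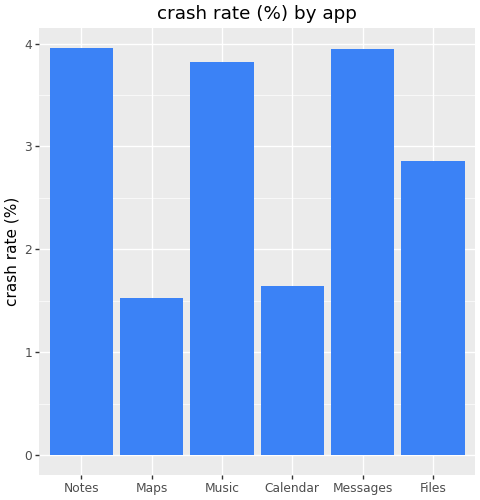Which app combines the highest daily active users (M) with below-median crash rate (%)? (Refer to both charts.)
Chart 2 median crash rate (%) ≈ 3.5; below-median apps: Maps, Calendar, Files. Among those, Calendar has the highest daily active users (M) (≈ 160).

Calendar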